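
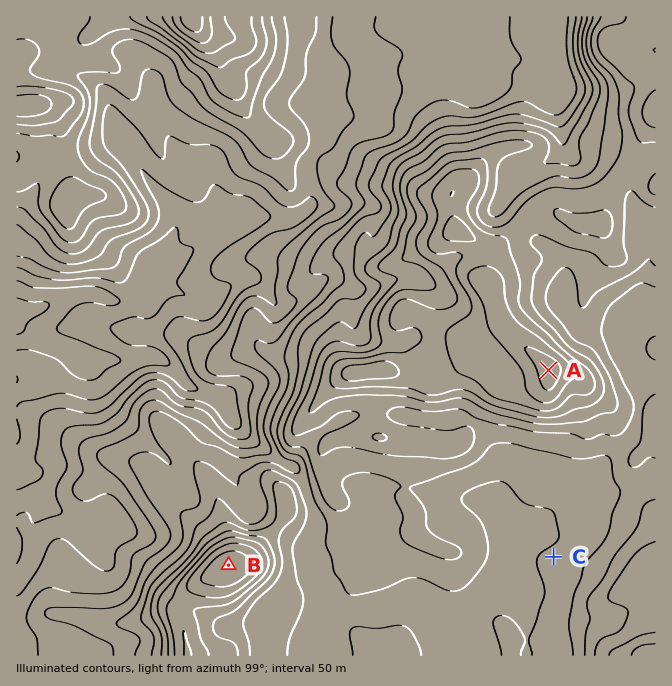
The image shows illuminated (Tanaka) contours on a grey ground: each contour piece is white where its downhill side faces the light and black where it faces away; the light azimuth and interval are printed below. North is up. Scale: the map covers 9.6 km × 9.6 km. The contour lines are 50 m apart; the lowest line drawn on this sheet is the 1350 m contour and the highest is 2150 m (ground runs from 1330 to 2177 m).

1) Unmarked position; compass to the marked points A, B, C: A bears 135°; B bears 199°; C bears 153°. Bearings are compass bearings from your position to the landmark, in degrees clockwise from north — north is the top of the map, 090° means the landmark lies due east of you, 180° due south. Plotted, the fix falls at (361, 181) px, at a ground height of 1720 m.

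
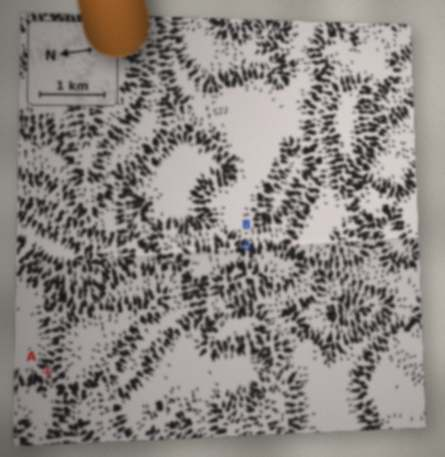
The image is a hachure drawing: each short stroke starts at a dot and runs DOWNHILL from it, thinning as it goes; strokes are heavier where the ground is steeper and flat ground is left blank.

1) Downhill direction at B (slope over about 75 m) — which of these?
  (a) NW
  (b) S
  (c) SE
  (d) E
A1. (c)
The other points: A NE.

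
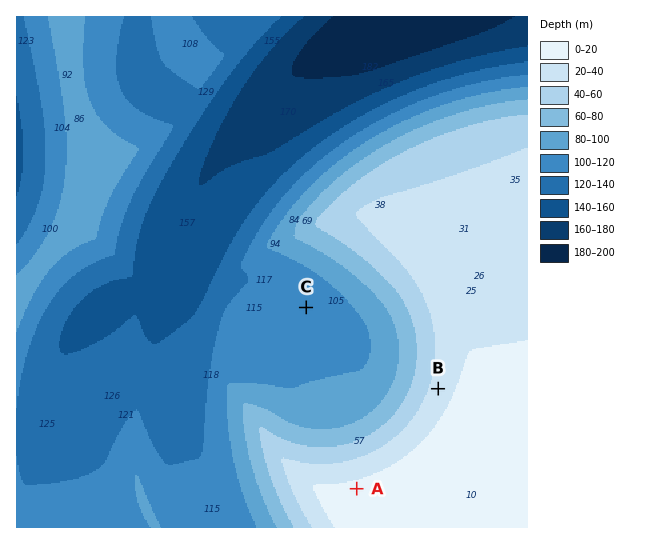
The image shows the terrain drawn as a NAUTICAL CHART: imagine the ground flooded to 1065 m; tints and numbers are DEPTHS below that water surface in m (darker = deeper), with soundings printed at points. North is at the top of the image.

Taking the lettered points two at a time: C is lower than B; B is lower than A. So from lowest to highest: C B A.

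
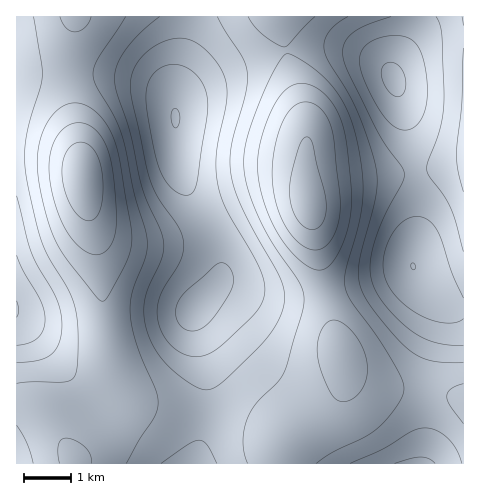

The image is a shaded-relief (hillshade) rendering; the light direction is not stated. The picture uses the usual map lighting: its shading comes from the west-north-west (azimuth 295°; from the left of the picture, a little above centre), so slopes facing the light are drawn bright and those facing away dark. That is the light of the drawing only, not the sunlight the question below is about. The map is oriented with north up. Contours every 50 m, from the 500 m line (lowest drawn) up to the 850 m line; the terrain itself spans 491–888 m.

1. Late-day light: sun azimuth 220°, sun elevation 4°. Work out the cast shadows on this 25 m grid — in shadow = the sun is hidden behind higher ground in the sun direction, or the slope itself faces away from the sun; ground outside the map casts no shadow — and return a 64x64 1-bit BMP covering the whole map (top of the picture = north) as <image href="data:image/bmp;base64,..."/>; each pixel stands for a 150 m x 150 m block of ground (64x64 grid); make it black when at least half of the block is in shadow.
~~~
<image width="64" height="64" href="data:image/bmp;base64,Qk0+AgAAAAAAAD4AAAAoAAAAQAAAAEAAAAABAAEAAAAAAAACAAATCwAAEwsAAAIAAAAAAAAA////AAAAAAAAAAAAAAAAAAAAAAAAAAAAAAAAAAAAAAAAAAAAAAAAAAAAAAAAAAAAAAAAAAAAAAAAAAAAAAAAAAAAAAAAAAAAAAAAAAAAAAAAAAAAAAAAAAAAAgAAAAAAAAAPgAAAAADwAB/AAAAAAPgAP8AAAA//+AB/4AAAH//4AP/gAAA///AA//AAAH//8AH/8AAA//8AAf/wAAH//wAB//gAAf//AAH/+AAD//8AAf/4AAP//wAB//gAA///AAD/+AAD//8AAH/4AAP//wAAP/AAA//+AAAf8AAB//4AAAfgAAH//AAAAAAAAf/8AAAAAAAB//wAAHwAAAH//AAA/wAAAf/4AAH/gAAD//gAA/+AAAP/8AAD/8AAB//gAAf/wAAH/4AAB//AAA/+AAAP/+AAD/wAAA//4AAf/AAAD//gAB/+AAAf/+AAH/4AAB//4AAf/wAAP//gAB//AAA//+AAD/+AAD//4AAP/4AAf//wAA//wAB///AAH//AAP//8AAf/+AA///wAB//4AD///AAP//gAP//8AB///AA///4AH//8AB///gA///wAH//+AD///AAP//4AP//8AAf//AA///4AA//8AD///AAA//wAH//8AAB//AAf//wAAD/8AA///AAAD/gAB//8AAAD+AAB//wAAADgAAD/+AAAAAAAAB/4A=="/>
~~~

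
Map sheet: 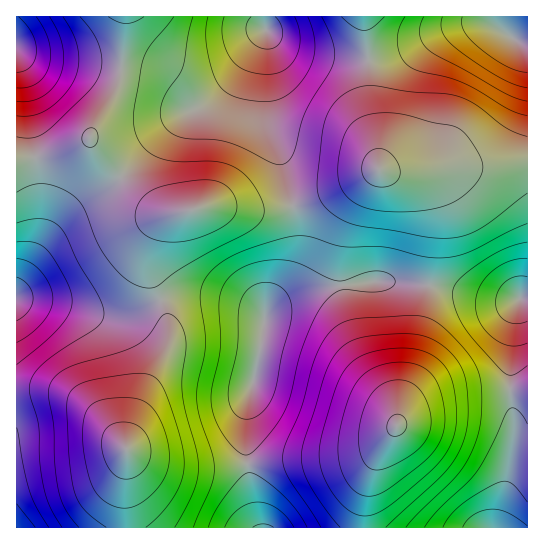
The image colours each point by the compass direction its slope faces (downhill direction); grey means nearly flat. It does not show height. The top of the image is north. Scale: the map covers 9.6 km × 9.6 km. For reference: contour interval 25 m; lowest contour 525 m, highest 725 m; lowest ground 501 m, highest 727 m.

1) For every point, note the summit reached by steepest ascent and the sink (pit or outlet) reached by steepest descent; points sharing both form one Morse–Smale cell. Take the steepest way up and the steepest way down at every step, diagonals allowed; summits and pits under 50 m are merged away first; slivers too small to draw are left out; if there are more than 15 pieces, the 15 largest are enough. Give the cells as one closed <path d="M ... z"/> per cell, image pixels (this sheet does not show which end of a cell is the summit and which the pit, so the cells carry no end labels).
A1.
<path d="M293 207l-30 4-58-4-30 6-9 6-9 10-8 21 0 19 18 48 2 22-2 11-23 43-17 50-2 68 2 17 132-1-7-26-5-38-2-46 16-72 4-32 4-10 19-25 8-19 1-33z"/><path d="M90 137l-8 7-24 9-42 8 0 226 34 2 12 3 17 8 28 25 19 23 13-42 28-56 2-11-2-22-16-42-2-25 4-13 8-14 9-7 9-3-17-2-20-12-39-41-10-12z"/><path d="M394 281l-24 0-49 7-28 8-16 8-10 9-22 104 3 57 7 40 4 14 105-1 0-21 5-29 14-31 14-21 4-26 14-38 13-67-1-9z"/><path d="M263 16l-138 1-6 66-8 19-20 32 0 7 22 29 29 29 13 9 11 4 17 0 22-5 58 4 30-5-10-44-18-47 2-85z"/><path d="M494 16l-130 1 4 32 1 52 8 37 2 31 2 2 36 1 26-5 34 0 51-6 0-116-9-2-20-14z"/><path d="M527 389l-69 3-24 5-21 11-14 14-16 24-10 19-8 30-1 32 163 1z"/><path d="M363 16l-99 1 0 8 3 5-2 85 18 47 10 43 32-9 54-27-2-31-8-37-1-52z"/><path d="M379 169l-54 27-32 10 4 20-1 33-8 19-19 25-2 9 10-8 16-8 28-8 49-7 59 4 6-56 0-16-4-14-4-6-13-12z"/><path d="M38 388l-22 1 0 138 110 1 1-79-20-24-24-22-21-11z"/><path d="M125 16l-109 1 1 143 41-7 24-9 9-7 6-15 14-20 8-19 4-25z"/><path d="M527 161l-50 6-34 0-26 5-29 1 26 8 13 12 4 6 4 14 0 16-6 45 1 11 68 15 30-2z"/><path d="M431 285l-3 1-1 16-12 59-14 38-3 25 15-16 25-12 31-5 59-2 0-90-39 0z"/><path d="M527 16l-32 0 0 5 4 8 6 4 14 10 8 1z"/>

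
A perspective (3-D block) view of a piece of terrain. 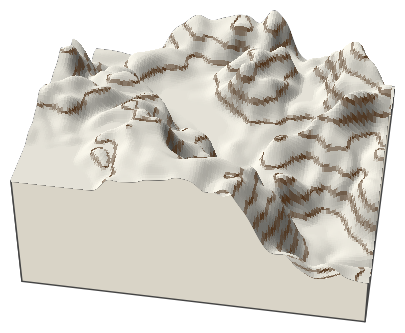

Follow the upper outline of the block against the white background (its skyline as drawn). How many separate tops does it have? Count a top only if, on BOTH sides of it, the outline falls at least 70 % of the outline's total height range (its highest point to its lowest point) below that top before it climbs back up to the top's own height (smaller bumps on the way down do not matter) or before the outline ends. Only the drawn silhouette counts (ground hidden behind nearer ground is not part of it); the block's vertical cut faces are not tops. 0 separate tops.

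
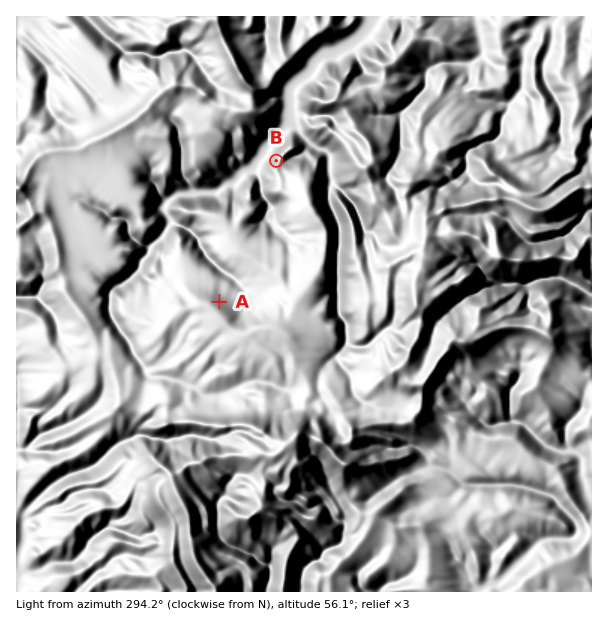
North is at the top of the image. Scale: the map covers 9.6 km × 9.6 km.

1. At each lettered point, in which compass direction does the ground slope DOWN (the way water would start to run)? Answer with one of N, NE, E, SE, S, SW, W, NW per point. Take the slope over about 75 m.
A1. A NE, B NW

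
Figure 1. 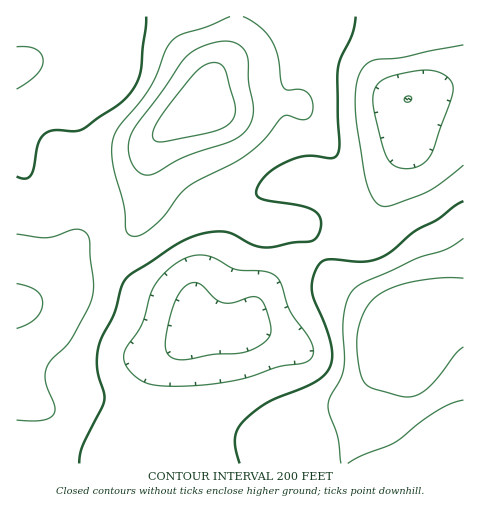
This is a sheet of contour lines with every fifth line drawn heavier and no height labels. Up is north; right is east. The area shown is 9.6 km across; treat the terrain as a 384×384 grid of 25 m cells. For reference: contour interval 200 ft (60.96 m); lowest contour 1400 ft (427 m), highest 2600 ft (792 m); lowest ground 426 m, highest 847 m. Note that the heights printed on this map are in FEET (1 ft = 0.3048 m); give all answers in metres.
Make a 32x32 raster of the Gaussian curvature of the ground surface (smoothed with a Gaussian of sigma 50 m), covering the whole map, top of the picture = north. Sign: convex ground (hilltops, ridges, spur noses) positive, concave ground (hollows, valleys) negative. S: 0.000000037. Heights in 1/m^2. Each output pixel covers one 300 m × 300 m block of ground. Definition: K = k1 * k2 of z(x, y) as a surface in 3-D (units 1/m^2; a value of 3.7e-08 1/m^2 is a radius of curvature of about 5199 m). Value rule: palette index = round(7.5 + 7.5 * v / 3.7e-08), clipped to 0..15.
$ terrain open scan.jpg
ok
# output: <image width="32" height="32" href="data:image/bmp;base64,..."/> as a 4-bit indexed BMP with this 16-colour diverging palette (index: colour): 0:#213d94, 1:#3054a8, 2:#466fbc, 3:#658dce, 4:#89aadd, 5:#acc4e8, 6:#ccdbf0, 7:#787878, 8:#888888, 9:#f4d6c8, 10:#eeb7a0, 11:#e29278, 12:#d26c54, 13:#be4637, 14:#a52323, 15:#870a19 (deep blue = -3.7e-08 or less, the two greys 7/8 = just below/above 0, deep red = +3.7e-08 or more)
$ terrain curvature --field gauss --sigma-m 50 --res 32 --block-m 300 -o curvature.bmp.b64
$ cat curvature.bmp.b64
<image width="32" height="32" href="data:image/bmp;base64,Qk12AgAAAAAAAHYAAAAoAAAAIAAAACAAAAABAAQAAAAAAAACAAATCwAAEwsAABAAAAAAAAAAlD0hAKhUMAC8b0YAzo1lAN2qiQDoxKwA8NvMAHh4eACIiIgAyNb0AKC37gB4kuIAVGzSADdGvgAjI6UAGQqHAHdmeIiHd3d3iHd3dGh3eIh1VXiKqHeIeJiHiXV4h3mYd3iHiIeId2eIh4mHiHZpqIiahnY1qXZneIdVeoeFWIeIiHeHJIh2d3iGMntmd5hmd3h3d1V3d3d3h0IxBnm5d3aIZWiYiHd3d4edkBmImHZ2d2Wcl4qXeIh37/admIh3d3d2qnZ7t2m5Vc/H7ph3eHd4d4d3e7dpy2WHNMuHd3eZd3iGeImXV6t3hSSamIh3qneJh4d5l2adiadEa8uYl4h3iXiGerl2n4eYYyeqiJh3d4dUVXz8dWkyZ2Q2h3d3d3d3VHd67Hd4Q1VFi6ZXdod3d1e7dlRXiodjR63HZ3eHeIdXmYYyRXqoh3ial3d3iIeHZmeIdmZ4qrl4h2Z3eIiGeIZGd4iYZXiGR2RWd3iIdnqWRWiIh1aImUdkVnd3d3iIdlVoiHdomM1VZ4iZdmeIdla5eIh3eIipRniqu3V4mGQn/mZ4dFd3dliIiJqIeJh0A+91eJdDVolnh2ZneHd3hRJ6mL//cjWrd4dnZ3d3d4Zpl4nv/oM2vIeJ39l2d3d3n+h4rJd4d6qHjP/9VYh3d575Z4uWiYZ3VmWM2jOIh3eKp0Wf+GdmhTVhSHVFiIdnh3dTW8h3eJZHYnyGZ3h3Z5h3QUdVdmeXiVJpiHd3eHeIhzJ6U1Znd5pld3iH"/>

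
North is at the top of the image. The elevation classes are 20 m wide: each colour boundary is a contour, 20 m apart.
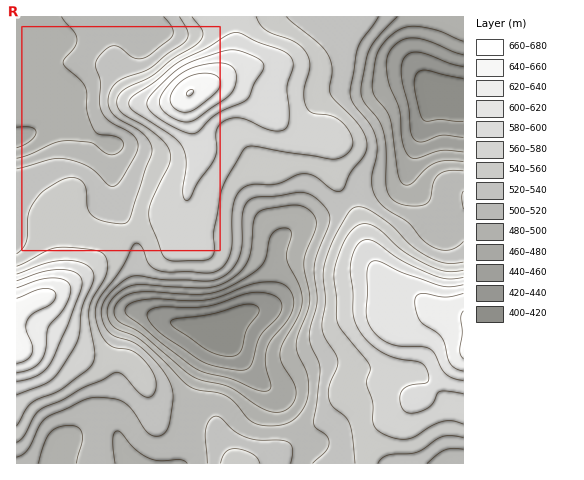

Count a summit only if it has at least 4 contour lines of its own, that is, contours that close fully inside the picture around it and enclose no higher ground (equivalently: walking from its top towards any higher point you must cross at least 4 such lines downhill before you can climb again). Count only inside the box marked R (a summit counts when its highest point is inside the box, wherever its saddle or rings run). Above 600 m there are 1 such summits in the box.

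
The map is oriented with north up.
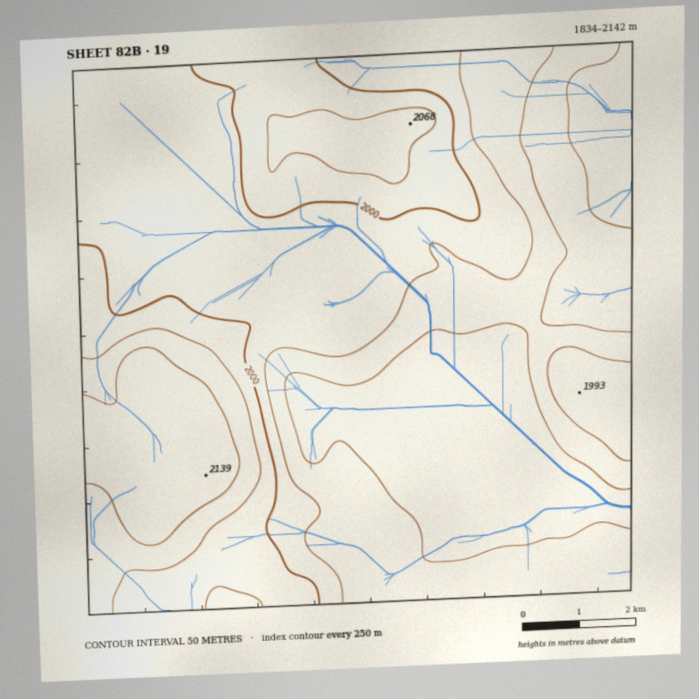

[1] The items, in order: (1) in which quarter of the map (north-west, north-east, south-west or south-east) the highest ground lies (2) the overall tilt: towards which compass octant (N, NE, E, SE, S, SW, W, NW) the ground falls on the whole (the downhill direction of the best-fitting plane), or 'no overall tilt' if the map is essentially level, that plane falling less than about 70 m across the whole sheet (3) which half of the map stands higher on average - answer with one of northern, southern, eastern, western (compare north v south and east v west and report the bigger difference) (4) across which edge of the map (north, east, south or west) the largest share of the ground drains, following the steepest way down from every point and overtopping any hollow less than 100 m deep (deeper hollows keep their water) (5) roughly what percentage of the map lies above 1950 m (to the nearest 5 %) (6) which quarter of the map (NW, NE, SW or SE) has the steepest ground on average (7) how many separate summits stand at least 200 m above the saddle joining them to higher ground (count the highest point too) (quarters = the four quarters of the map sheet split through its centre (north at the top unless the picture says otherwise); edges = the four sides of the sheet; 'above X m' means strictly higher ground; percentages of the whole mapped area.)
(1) The highest point lies in the south-west quarter of the map.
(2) The general tilt is down to the east (the land rises towards the west).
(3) The western half stands higher on average than the eastern half.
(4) Most of the ground drains across the eastern edge.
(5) Roughly 60 % of the ground is higher than 1950 m.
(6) Slopes are steepest in the south-west quarter.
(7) Counting only tops that stand 200 m proud, the map has 1 summit.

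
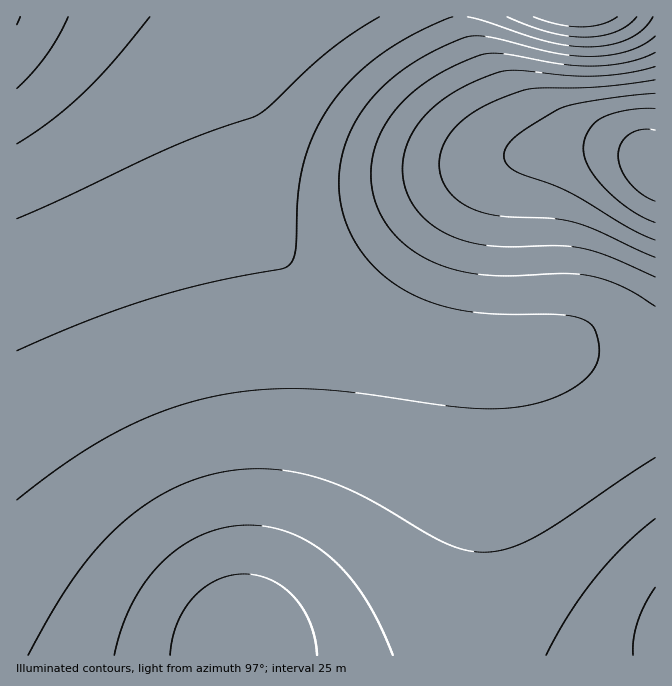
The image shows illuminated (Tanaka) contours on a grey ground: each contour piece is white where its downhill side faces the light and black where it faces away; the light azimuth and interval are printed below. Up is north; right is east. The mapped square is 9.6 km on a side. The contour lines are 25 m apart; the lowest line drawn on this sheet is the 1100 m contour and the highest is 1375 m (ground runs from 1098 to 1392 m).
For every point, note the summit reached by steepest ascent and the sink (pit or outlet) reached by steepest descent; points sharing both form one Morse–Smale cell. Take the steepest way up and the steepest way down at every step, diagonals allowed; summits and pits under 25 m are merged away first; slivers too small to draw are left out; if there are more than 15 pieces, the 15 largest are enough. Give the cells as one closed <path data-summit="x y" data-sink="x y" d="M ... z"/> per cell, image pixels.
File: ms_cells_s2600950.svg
<path data-summit="242 648" data-sink="17 17" d="M164 16l-148 1 0 638 454 1 3-68 15-146 0-65-5-27-8-4-20 0-30-5-48-15-33-17-26-16-35-35-22-31-10-22-20-72-20-51-20-35z"/><path data-summit="655 167" data-sink="17 17" d="M460 16l-296 1 27 30 20 35 20 51 20 72 10 22 22 31 35 35 26 16 33 17 48 15 55 7 38-2 31-5 8 2 18 10 27 10 33 6 20 0 1-202-12-9-30-9-19 0-1-1-64 1-12-5-17-21-15-30-22-55z"/><path data-summit="655 638" data-sink="17 17" d="M549 341l-31 5-23 0-14 2 3 7 4 22 0 65-15 146-2 67 184 1 1-286-21-1-33-6-27-10-18-10z"/><path data-summit="655 167" data-sink="577 17" d="M655 16l-193 0-1 11 25 66 15 30 17 21 12 5 39 0 1-1 44 1 21 5 12 5 8 7z"/>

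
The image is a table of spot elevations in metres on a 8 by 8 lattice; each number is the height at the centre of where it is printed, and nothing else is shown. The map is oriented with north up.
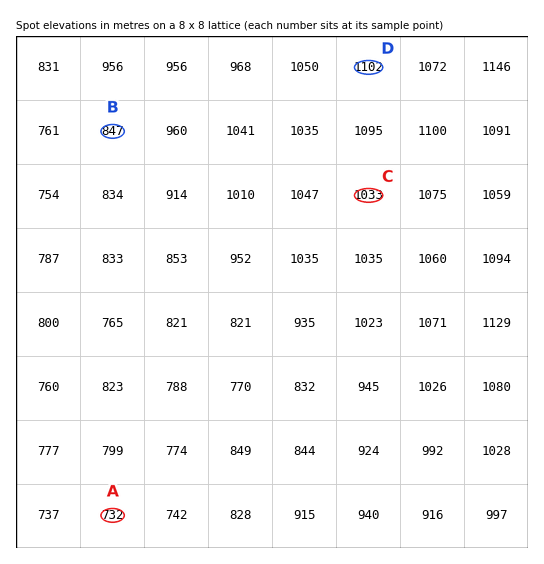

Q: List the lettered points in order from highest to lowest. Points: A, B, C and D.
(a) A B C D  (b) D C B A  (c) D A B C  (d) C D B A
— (b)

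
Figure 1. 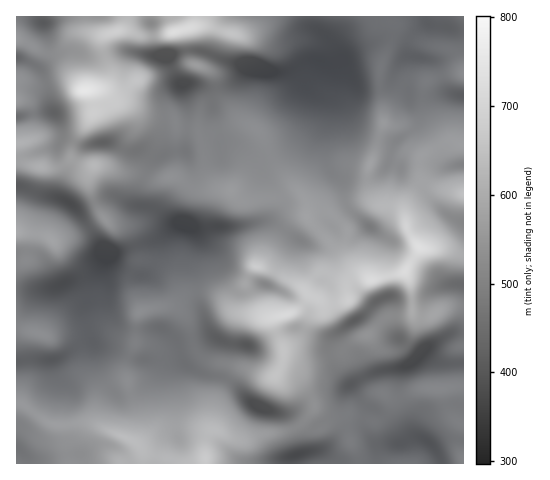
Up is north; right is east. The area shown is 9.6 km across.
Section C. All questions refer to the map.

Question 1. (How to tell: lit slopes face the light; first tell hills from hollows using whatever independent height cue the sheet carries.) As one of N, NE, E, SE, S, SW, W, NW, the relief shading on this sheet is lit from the N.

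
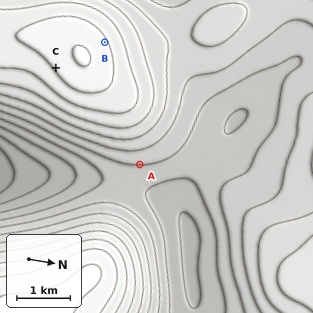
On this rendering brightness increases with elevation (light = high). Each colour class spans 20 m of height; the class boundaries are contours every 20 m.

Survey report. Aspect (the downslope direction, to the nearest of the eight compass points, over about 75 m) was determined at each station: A E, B NW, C SE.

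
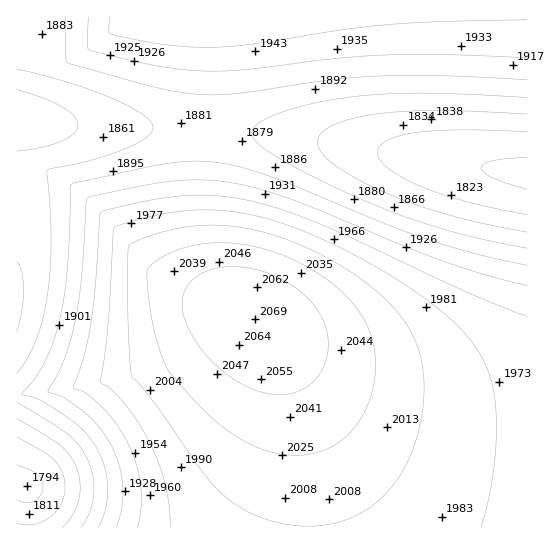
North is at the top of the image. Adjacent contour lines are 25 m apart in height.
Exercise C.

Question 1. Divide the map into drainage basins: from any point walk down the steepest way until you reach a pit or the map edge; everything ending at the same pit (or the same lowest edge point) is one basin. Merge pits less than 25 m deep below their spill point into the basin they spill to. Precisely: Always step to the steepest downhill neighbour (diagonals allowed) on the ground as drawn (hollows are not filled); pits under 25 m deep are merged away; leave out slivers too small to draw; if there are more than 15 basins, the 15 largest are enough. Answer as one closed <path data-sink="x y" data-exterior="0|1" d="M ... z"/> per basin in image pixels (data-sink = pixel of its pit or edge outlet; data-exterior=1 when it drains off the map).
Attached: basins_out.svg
<path data-sink="527 173" data-exterior="1" d="M527 16l-323 1 1 70-4 67 0 76 6 33 9 23 18 19 25 16 54 56 26 22 42 22 56 18 45 6 46 1z"/><path data-sink="27 486" data-exterior="0" d="M253 317l-10 0-17 8-40 28-23 12-18 7-92 19-36 2-1 134 512 0-1-80-45-2-39-5-37-9-25-10-27-13-31-21-64-66z"/><path data-sink="17 121" data-exterior="1" d="M203 16l-187 1 1 376 36-2 92-19 18-7 23-12 40-28 17-8 9 0-18-12-15-15-8-15-8-32-2-89 4-67 0-68z"/>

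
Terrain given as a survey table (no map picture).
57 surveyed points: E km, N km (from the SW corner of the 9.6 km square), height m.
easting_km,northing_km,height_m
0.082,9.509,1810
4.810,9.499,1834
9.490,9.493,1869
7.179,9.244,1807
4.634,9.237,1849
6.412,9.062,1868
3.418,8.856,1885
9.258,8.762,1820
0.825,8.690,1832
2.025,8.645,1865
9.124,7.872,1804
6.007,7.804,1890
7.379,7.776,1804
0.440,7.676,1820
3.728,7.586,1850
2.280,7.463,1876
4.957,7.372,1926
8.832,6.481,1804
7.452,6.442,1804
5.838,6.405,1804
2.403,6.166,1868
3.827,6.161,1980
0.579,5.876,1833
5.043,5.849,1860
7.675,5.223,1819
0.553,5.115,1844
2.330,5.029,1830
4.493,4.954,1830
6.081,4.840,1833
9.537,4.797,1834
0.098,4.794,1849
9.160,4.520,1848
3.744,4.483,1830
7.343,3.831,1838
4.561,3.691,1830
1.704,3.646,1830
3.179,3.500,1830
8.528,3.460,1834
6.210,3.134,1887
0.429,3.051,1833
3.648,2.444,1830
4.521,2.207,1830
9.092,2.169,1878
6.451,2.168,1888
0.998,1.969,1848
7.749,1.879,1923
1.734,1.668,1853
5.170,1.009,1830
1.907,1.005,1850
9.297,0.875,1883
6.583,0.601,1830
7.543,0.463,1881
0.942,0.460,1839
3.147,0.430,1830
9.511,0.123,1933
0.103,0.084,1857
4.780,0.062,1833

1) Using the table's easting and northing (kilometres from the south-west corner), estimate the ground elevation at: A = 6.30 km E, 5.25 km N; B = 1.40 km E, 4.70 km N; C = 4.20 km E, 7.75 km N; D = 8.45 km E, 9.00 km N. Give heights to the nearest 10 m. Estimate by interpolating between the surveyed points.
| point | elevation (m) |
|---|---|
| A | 1840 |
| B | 1830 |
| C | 1880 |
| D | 1830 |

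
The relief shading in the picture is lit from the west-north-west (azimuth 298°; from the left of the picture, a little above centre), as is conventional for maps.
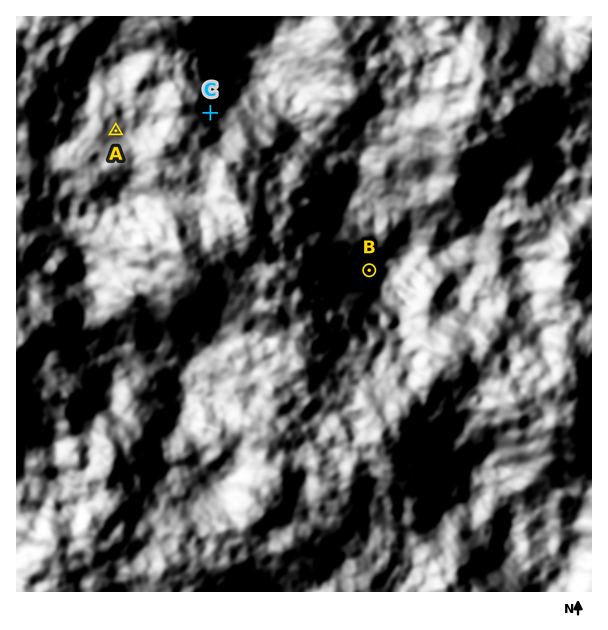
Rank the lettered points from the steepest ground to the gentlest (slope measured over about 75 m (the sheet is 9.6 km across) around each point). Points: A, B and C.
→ C B A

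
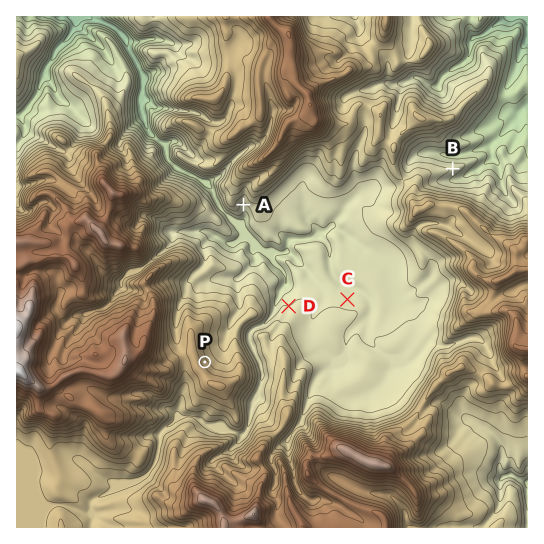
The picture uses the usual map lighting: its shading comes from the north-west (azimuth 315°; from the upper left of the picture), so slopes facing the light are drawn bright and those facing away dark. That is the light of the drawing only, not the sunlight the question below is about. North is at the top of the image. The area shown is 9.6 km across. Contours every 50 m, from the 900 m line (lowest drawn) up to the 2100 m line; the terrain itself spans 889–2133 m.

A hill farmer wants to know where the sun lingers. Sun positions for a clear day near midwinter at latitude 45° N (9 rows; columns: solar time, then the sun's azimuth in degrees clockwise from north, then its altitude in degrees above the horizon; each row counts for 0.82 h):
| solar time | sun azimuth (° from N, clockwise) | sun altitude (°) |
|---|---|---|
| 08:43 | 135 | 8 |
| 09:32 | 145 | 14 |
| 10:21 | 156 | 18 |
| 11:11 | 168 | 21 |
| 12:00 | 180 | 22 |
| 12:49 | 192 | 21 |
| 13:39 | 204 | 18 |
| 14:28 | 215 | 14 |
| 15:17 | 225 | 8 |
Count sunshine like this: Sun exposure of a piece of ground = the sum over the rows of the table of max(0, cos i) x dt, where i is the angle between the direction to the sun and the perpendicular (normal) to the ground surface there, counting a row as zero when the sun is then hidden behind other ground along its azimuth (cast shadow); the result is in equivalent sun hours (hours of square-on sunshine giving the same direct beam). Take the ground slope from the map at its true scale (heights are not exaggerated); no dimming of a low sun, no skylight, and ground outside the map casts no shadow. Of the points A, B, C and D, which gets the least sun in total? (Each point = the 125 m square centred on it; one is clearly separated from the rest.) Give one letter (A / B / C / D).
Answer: B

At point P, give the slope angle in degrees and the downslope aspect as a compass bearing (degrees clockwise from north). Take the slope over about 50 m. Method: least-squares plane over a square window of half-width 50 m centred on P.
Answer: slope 23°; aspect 57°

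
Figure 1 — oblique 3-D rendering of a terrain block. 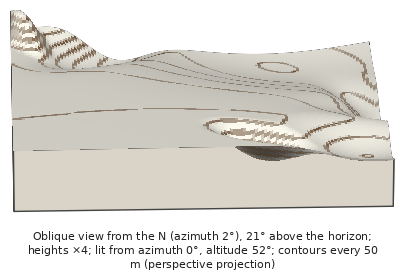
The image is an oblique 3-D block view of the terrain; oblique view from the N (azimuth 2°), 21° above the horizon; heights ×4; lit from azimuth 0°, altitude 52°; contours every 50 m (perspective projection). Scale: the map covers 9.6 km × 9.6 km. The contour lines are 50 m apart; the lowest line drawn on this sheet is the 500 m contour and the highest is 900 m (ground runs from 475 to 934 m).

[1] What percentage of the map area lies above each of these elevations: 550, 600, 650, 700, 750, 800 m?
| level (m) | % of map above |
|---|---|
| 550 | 97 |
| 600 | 83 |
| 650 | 74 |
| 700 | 62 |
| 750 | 46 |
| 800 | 19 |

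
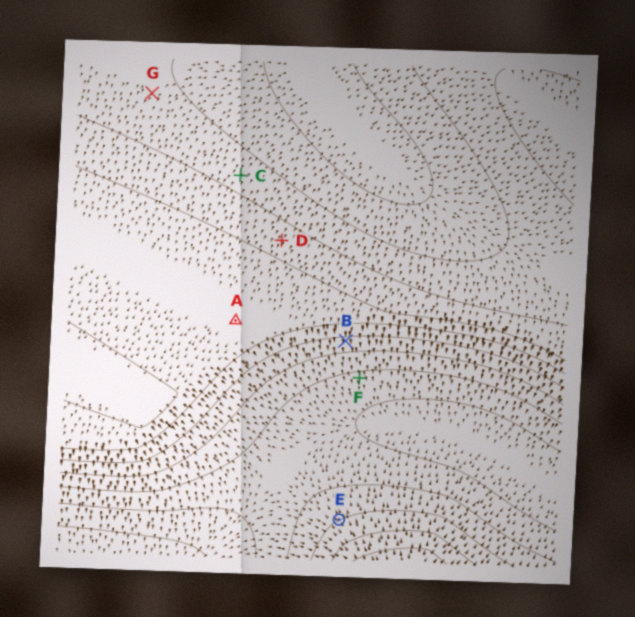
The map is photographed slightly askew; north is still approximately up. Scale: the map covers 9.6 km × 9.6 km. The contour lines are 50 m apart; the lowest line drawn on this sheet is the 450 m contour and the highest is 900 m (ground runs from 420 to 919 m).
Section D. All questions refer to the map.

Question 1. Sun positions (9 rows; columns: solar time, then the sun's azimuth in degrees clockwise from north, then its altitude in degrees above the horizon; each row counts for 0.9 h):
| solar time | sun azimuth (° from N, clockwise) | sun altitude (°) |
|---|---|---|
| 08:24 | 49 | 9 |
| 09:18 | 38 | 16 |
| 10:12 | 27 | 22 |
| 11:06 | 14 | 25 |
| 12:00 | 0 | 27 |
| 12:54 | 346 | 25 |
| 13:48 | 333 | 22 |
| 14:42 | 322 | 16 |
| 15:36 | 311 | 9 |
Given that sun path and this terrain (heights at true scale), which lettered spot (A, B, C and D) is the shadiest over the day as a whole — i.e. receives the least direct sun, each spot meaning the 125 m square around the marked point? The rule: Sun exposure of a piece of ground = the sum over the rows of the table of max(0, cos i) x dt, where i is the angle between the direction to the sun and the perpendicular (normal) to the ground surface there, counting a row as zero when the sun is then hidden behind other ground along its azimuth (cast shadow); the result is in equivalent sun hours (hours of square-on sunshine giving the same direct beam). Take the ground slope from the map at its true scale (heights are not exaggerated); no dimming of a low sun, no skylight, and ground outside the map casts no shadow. B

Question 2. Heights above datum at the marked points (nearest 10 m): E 600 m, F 540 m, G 840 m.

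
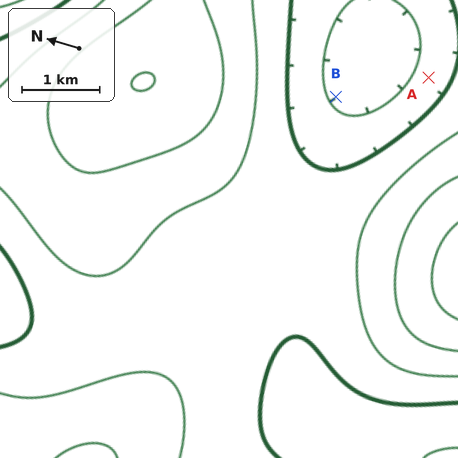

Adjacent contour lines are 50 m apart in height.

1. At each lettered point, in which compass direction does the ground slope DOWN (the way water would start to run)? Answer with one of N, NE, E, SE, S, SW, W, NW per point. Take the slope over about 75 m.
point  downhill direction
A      N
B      SE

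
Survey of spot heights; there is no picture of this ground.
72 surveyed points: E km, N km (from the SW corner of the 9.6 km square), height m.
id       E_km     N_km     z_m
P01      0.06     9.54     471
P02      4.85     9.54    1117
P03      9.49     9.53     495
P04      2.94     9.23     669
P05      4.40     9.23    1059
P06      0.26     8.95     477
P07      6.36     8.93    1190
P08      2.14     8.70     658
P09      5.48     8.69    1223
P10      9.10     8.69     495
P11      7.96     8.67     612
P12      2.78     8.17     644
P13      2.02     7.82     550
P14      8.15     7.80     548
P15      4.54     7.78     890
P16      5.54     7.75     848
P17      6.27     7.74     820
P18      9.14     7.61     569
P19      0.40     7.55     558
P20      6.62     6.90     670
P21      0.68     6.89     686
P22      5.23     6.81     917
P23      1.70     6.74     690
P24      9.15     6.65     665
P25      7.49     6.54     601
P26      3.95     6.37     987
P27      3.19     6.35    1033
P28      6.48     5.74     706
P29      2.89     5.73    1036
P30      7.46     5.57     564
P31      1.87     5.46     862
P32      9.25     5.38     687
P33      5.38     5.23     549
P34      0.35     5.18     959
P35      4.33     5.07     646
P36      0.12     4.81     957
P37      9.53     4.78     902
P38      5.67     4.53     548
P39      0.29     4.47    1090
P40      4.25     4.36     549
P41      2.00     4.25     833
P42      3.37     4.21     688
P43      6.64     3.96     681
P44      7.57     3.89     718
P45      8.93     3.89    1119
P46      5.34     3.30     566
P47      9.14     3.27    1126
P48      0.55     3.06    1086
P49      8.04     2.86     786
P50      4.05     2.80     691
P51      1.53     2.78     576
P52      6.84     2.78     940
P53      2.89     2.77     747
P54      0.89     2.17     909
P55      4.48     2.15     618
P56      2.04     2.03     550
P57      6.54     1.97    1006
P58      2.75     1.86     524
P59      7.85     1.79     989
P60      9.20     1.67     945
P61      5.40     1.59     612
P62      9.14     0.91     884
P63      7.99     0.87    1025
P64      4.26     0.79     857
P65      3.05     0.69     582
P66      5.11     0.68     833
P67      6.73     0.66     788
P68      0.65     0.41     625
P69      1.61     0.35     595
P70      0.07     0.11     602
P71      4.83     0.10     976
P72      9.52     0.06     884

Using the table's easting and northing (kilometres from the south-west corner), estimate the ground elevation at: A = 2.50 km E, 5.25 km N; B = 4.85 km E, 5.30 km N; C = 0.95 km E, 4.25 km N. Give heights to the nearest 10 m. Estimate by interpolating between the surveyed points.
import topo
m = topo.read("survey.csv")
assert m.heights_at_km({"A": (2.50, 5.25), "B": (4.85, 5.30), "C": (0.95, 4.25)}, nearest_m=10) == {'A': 950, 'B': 680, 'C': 960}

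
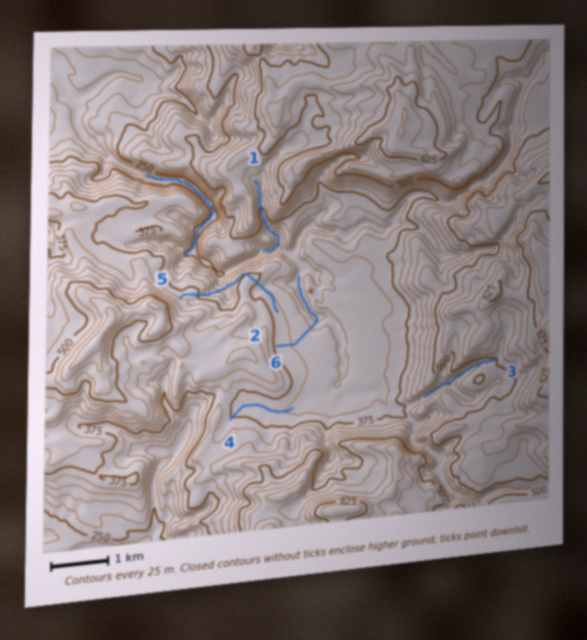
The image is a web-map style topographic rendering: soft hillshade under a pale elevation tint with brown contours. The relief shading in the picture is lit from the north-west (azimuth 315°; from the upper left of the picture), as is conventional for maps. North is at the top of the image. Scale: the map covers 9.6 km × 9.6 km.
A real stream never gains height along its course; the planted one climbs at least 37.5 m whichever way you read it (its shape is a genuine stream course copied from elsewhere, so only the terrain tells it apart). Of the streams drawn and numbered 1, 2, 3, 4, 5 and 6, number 2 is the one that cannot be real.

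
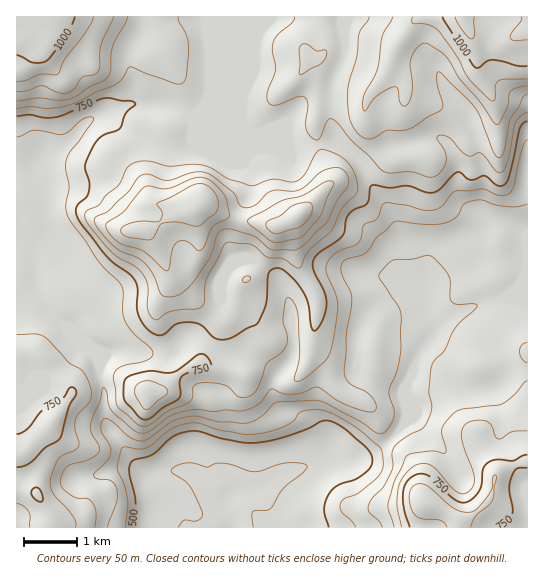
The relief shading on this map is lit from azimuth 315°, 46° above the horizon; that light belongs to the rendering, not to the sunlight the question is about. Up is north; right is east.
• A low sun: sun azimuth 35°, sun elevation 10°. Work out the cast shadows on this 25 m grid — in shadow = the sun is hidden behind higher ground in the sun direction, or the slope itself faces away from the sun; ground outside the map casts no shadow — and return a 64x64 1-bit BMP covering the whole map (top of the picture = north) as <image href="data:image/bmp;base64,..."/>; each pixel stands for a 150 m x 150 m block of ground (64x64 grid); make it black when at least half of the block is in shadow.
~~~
<image width="64" height="64" href="data:image/bmp;base64,Qk0+AgAAAAAAAD4AAAAoAAAAQAAAAEAAAAABAAEAAAAAAAACAAATCwAAEwsAAAIAAAAAAAAA////AAAAAAAAAAAAAAfAAAAAAAAAA+AAYAAAAAADwABAAAAAAAGAAAAAAAAAAYAAAAAAAAAAAEAAAAAAAAAAwAAAAAAAAACAAA8P4AH+AAAADz/8B/wAAAAf//8P/AAAAB///5/8AAAAP//4D/gAAAA/v/AP8AAAAB8/sP/gAAAAHxgA/4AAAAAcAAD/AAAAABgAAEAAAAAAEAGAAAAAAAAAAAAAAAAAAAAAAAAAAAAAAAAAAAAAAAABgAAAAAAAAAPAAAAAAAAAA8AAAAAAAAADgAAAAAAAAAGEAAAAAAAAHgAAEAAAAAH/AAA4AAAAAf/AAHAAAAAD/8AA8AAAAAP/wAHwAAAAA//AH+AAAAAD/8Af4AAAAAf/gD/gAAAAB/8AP+AAAAAD/AA/4AAAAAPwBH8AAAAAA8AAAAAAAAADAAAAAAAA8AAAAAAAAAD4AAAAAAAAAfgAAAAAAAQh+AAAAAAABGAwAAAAAAAAADAAAAAAAAAAMAAAAAAAMAAwAAAAAABwADDgAAAAAPAAcPgAAAAA8ADw/AAAAADgAPD+AAAAAAAB8P/AAAAAAAPw/+AAAAAAB+D+cAAAAAAH45hgAAAAAA/HEAAAAAAAD4cAAAAAAAAfgAAAAAAAAB+AAAAAAAAAH4AAAAAAAAAfgAAAAAAAAB8AAAAAAAAAHwAAAAAAAAAGAA=="/>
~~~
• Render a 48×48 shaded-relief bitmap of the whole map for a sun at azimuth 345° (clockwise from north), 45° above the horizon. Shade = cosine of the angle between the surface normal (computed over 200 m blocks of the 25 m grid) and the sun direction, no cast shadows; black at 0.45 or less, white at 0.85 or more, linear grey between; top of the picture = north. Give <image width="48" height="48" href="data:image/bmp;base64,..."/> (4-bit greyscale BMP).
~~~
<image width="48" height="48" href="data:image/bmp;base64,Qk32BAAAAAAAAHYAAAAoAAAAMAAAADAAAAABAAQAAAAAAIAEAAATCwAAEwsAABAAAAAAAAAAAAAAABEREQAiIiIAMzMzAERERABVVVUAZmZmAHd3dwCIiIgAmZmZAKqqqgC7u7sAzMzMAN3d3QDu7u4A////AKqaqqh3Z5qqqqqaqqqpmYiIiIZWm6dniJiau7mHZ5mqqqqaqqqqqpmpmYd4vdl3iIibzMqYeJmaqqmqqqqrvMzMy6qr3/2YmZqqvMupiZqqqpmaqqqrze7u3N3c3v6oiZqXiau6mZqqqZmZmaqqve7u7v/sy7y5d3iGVWeJh3iZmZmZmZmqq8zdzf/suZvcl3d2RFVnZEaJmZmIiImZmqqqq9/sqZzuy6l2VniHQQNXiHZURWeIiZh2nN3cqarNzcuGeJqoQAATVDIiIjRWeHZEa93LqqqrvLyoeIiFMQAAERIjRFRFZUM1aLzMzMu7u7vLhmZkQwAAACM0RndUQhJXiJu83e7cy6rMplZ3ZmEAJGZUNFQzIjaJmZmrzd7dy6qruXeZmphVZ4d1RVITRYqqmaqqu7u8y5qqu6mb3dy4Zmd3ZohUaKu5iJqqqpmau5mavLq97/7aZmeZhouWaJqpiIqqqZiZqpmavLq93u3MqZmqlmm4eImpmIm7qqqqmbu7u7mauqmry6mZl2ipd4mqmZmru7uqqtzLupmJmHaJqpeIiImph4mqmZmru7uqvN3LqZmZl1VniIh4mZqqh3irqZmau7uqvLu6mZqqmHZUV5mIiZmqh3iaqZqZqru7u6qpmZqqqpdUV5qYiImZh4iaqqqpmaqqqqqpmaqqq6hVaJqYiJiJmZmaqqqqqZmaqpqqqqqZmZh2Z5qoeId5qqqqqqqaqqmZmpqqqqmHZ3iIZXq7l3ZpqZqqqZmZqqqpmaqqqqhkNFeZdEirpkRnh3d4mZmZmqqpmaqqqpdCE1iZhUaJhBNERERWiZmZmZmZmamqqXQiI2eIhlVlQhIhIzRWeIiJmZmZmZmamFNXd4h2ZkNENEMhE1d1Z3dneJmqmZmZl2jNy6l2VTNomqhCI1d2ZmVVZ4mZiJmqmb7/7LqYdkad7u22QzVWZmVVZ4h3Z5qqrO7u7bzLuYmt7v/9dDNXZWZlZlZUV6qqu8ze7u//7czM3v//x0V3VWZVVTNCV6qqqqq83v///+3czu7/7IiHVVVVVVRTRpmqqqqazu3v/+zLvMzN7sqXdlZmVnZURYmavLuqvdy83cqqqqqr3duImYiZh3dlNIiZrMy7u7qquqqqqqqqvLhniaq6mIh2M4h4is3cuqqZqqqqqqqpmpZWd3iZiJiHM2ZWaKzcuqqqqqqqmZqpiId3dmZneJiGMTMzNGm7u7u6mqqqmImqmImYh3ZniZd2MAEhABR4qqqpmqqqqHaKmZqoiYiImXV3UxEyAAA2iIiIiaqqqoZomau5iZmZmFWHUyJFVCAld3eIiaqqu7l3iavKiZmZhkaHQVQ2iGRGeIiJmaqqq7uYiKvLmJmZhmd2Q4ZVeId4iYiZmaqqqqqpmKu7qImHd3d2ZoiGV4h3mqmZmaqqqqqqqZuruXd2Znh3d4mYZndmiqqpmaqqq7u7qqq7uoZ3ZniJh5mZdndleaqqqaqqq83Lqqq7zKdmZ5maqZmZh3dlaJqqqqqqqs3LqqrMzLhmZ5maqg=="/>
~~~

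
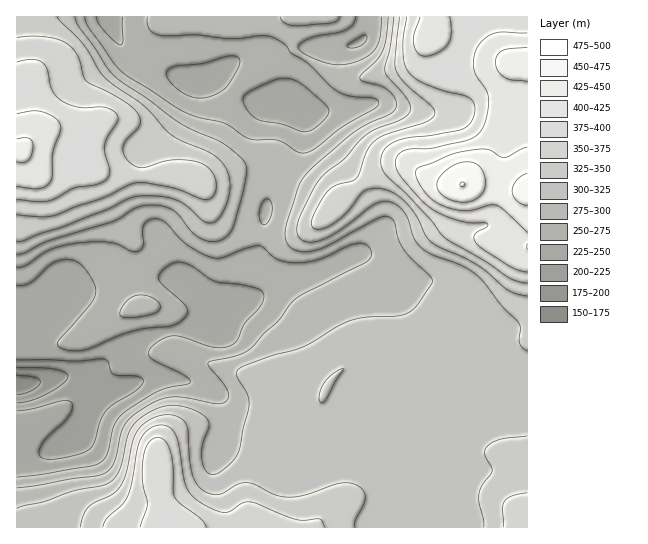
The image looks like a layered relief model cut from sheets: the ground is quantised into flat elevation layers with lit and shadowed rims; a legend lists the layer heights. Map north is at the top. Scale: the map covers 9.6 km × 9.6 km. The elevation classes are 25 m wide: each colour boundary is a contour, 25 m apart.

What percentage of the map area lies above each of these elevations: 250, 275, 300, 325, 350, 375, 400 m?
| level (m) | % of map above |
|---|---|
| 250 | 88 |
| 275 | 73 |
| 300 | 59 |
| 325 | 33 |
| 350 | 23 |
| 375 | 15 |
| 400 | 8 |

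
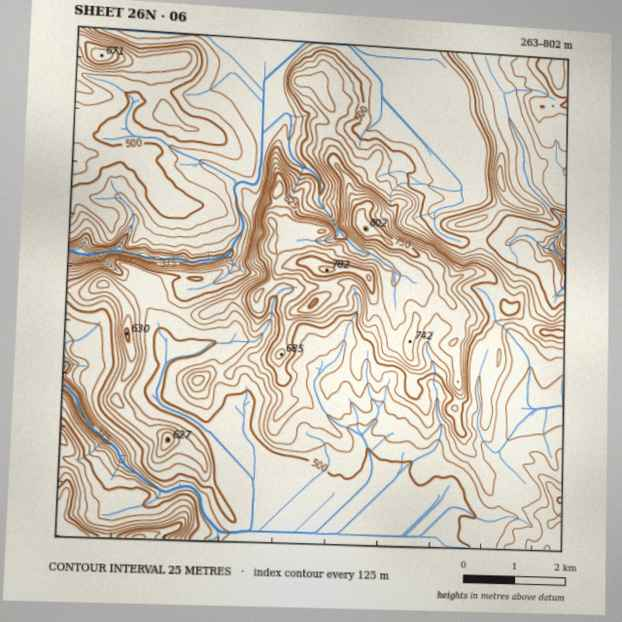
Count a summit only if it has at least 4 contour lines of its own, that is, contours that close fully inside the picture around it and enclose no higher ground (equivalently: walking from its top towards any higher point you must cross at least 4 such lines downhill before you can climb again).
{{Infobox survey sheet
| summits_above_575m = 2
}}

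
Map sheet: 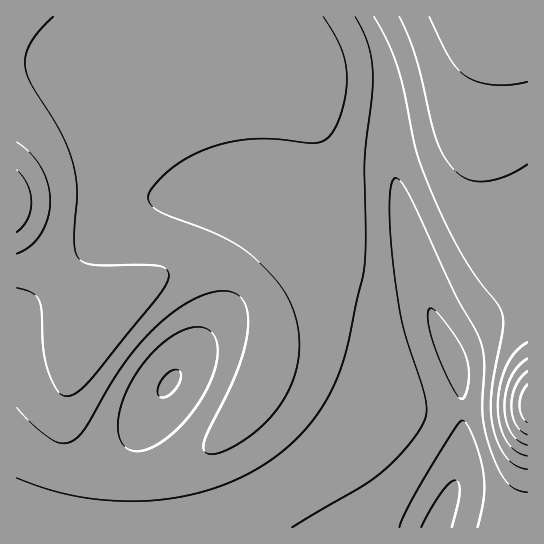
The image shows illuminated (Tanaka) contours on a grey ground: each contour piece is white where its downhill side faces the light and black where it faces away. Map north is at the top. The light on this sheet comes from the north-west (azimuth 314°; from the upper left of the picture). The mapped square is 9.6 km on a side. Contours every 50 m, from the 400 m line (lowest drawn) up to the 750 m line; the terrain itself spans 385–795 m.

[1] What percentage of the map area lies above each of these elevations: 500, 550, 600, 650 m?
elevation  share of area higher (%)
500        90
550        70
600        43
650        11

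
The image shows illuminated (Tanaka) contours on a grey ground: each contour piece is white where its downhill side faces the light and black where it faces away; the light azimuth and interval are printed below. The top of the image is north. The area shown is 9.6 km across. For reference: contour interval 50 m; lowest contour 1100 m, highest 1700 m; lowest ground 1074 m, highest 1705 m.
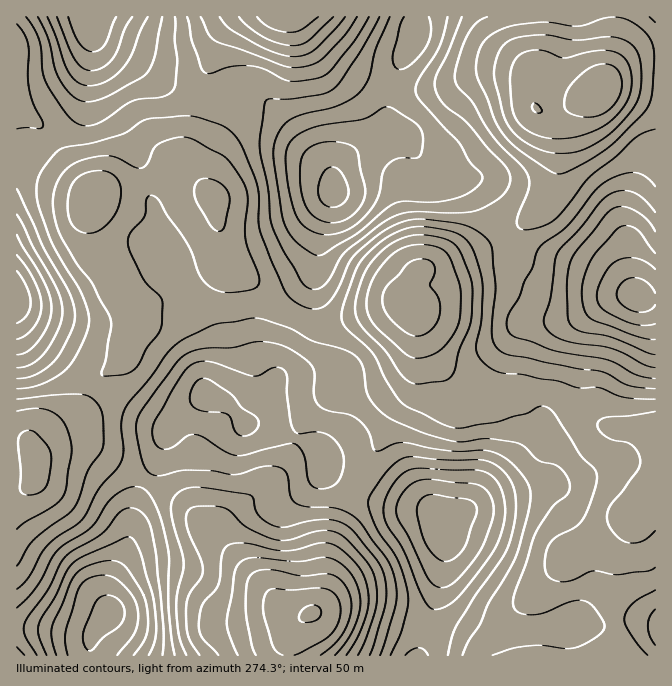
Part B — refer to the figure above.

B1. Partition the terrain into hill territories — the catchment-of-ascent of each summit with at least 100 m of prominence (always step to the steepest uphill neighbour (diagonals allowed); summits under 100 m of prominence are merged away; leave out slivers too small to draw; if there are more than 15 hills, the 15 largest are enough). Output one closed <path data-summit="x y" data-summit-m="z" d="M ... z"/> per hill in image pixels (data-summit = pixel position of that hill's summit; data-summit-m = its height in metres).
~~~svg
<path data-summit="412 312" data-summit-m="1618" d="M394 133l-10 1-27 15-19 18-5 15 0 13-14 40-1 30-14 45-20 38-5 22-11 30-10 15-10 8 14 1 53 22 9 12 0 9 4 6 17 16 15 9 44 10 21 1 9 4 5 5 5 19 0 28-6 30-19 57 1 4 235 0 1-356-17-2-57-24-43-5-11-3-17-16-10-15-17-35-12-16-38-11-15-15-13-20z"/><path data-summit="35 463" data-summit-m="1569" d="M94 33l-10 64-8 21-24 25-15 8-21 7 0 469 36 2 23 5 15 0 21-22-3-10 0-12 20-43 6-40 24-45 8-30 7-10 17-16 15-10 24 8 16 20 10-6 11-15 12-28 6-27 20-38 7-20 7-25 1-30 14-40 0-15-5-10-20-20-24-32-27-27-22 0-26 5-27-5-25-12-29-21-21-10z"/><path data-summit="312 614" data-summit-m="1705" d="M207 396l-25 17-16 19-8 30-22 40-8 45-20 43 0 12 3 8-2 5-19 19-15 0-23-5-35-1-1 27 402 1 20-61 6-30 0-28-5-19-5-5-9-4-38-5-27-6-10-5-22-20-4-6 0-9-9-12-53-22-17 0-16-20z"/><path data-summit="600 92" data-summit-m="1648" d="M655 16l-238 0-3 24-18 32-7 20-1 35-4 6 10 0 10 3 15 22 15 15 38 11 12 16 17 35 10 15 17 16 11 3 43 5 57 24 16 1z"/><path data-summit="288 17" data-summit-m="1648" d="M415 16l-323 0-1 11 3 8 13 13 21 10 29 21 25 12 23 5 30-5 22 0 27 27 24 32 20 20 6 11 4-14 14-14 32-19 4-7 1-35 7-20 18-32z"/>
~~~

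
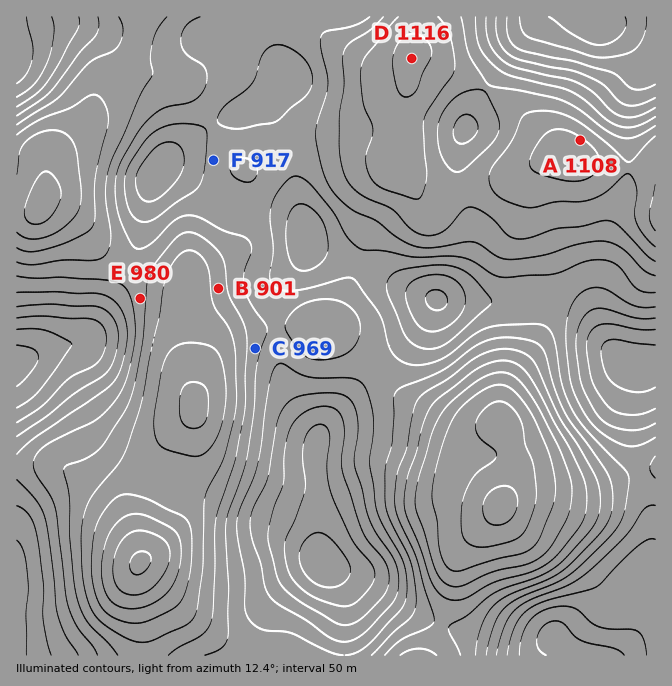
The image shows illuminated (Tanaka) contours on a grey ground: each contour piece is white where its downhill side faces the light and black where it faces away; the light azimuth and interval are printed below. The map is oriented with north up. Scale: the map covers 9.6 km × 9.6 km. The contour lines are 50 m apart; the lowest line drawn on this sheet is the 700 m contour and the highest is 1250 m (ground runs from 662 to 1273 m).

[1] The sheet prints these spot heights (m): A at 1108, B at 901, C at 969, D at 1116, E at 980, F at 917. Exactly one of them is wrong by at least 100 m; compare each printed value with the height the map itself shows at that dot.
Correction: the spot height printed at B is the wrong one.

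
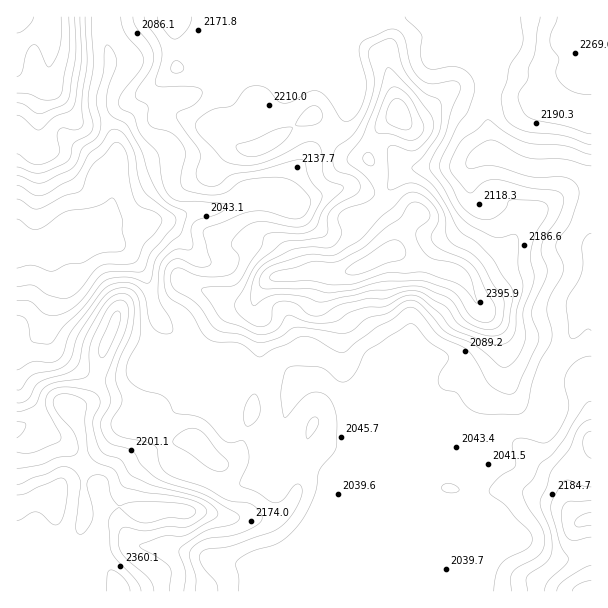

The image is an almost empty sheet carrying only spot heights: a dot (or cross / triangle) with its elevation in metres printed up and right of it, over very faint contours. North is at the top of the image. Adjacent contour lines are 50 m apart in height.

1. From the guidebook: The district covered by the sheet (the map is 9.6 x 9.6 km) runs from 1800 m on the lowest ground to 2470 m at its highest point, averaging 2140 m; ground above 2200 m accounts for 27.8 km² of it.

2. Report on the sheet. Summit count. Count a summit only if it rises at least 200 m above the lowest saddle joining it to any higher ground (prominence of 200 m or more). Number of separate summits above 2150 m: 2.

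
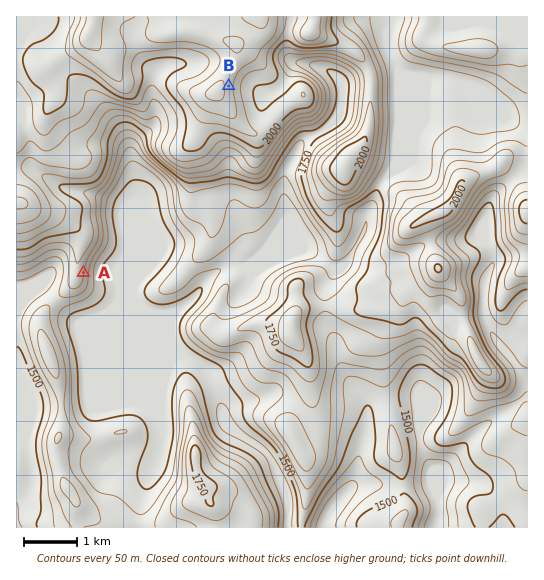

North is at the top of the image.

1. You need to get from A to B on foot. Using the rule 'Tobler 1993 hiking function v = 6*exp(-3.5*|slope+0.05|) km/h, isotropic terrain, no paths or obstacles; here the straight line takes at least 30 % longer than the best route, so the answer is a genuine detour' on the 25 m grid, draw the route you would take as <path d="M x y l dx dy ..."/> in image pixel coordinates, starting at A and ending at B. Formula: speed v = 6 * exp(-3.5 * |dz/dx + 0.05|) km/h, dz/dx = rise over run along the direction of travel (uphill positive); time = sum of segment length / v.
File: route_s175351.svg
<path d="M83 273l0-10 12-24 0-44 2-2 8-8 8-16 0-27 5-11 5-5 6-3 6 0 6 3 6 0 14-7 1 0 8 4 8 0 3 2 8-4 5 0 29-15 2-1 2-3 2-3 0-13"/>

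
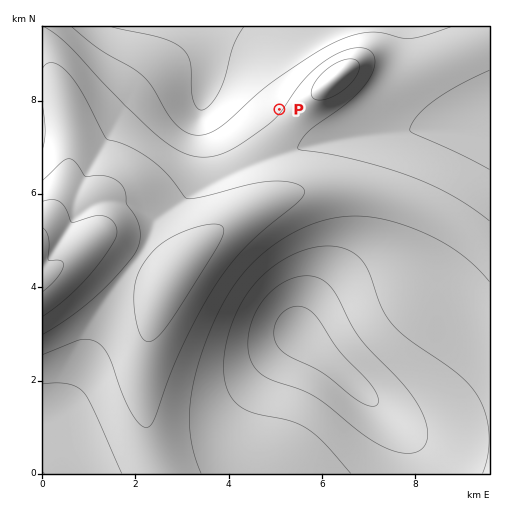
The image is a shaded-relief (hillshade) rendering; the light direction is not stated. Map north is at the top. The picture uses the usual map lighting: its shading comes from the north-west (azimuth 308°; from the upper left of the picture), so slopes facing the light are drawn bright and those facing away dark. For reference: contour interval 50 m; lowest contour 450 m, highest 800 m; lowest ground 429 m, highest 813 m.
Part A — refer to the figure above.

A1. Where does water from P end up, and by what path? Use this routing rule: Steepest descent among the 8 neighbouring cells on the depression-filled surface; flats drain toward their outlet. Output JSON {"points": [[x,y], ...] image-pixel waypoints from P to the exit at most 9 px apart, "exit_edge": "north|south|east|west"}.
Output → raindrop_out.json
{"points": [[279, 109], [270, 100], [261, 91], [251, 81], [242, 72], [233, 67], [223, 67], [214, 67], [211, 59], [209, 50], [209, 41], [208, 31], [207, 27]], "exit_edge": "north"}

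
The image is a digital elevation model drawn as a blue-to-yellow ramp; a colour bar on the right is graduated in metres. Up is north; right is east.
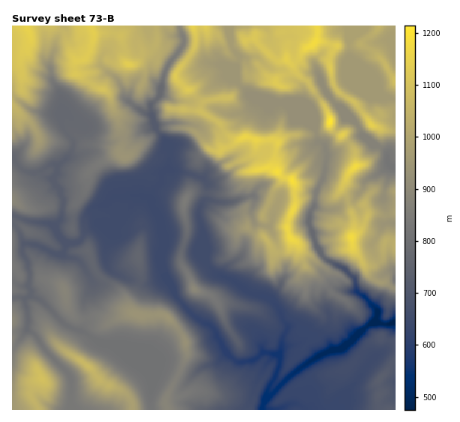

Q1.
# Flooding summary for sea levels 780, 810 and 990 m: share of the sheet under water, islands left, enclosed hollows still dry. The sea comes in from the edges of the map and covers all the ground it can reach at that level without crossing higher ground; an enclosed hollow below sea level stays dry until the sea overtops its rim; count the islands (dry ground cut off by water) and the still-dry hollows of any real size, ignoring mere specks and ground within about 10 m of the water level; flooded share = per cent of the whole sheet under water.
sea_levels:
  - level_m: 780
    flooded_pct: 34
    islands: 2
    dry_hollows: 0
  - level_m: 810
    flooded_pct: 41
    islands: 2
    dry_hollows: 0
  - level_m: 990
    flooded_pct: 75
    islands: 1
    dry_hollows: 0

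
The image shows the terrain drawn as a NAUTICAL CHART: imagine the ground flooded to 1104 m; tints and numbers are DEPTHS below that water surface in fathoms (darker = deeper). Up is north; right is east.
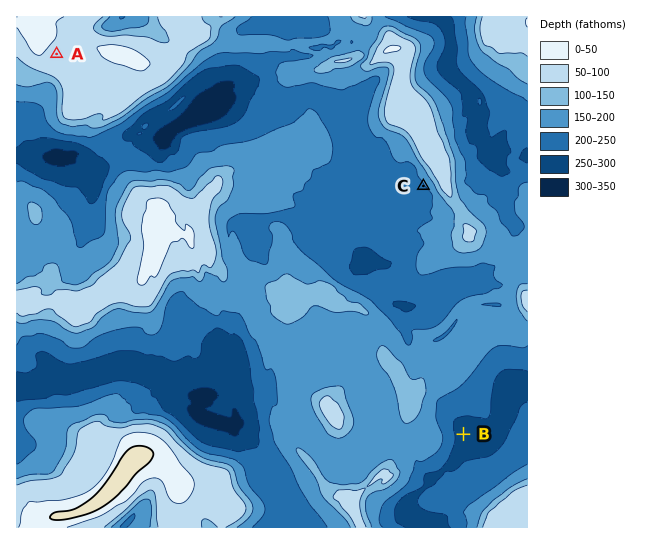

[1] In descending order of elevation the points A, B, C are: A C B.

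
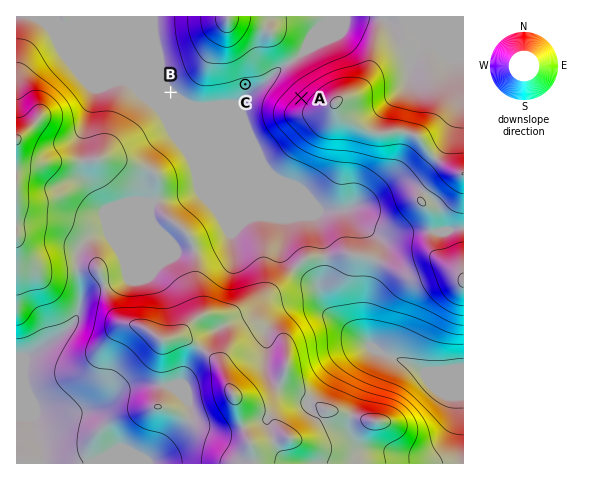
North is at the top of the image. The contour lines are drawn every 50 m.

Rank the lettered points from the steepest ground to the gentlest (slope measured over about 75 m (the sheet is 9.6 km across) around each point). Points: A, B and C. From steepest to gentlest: A C B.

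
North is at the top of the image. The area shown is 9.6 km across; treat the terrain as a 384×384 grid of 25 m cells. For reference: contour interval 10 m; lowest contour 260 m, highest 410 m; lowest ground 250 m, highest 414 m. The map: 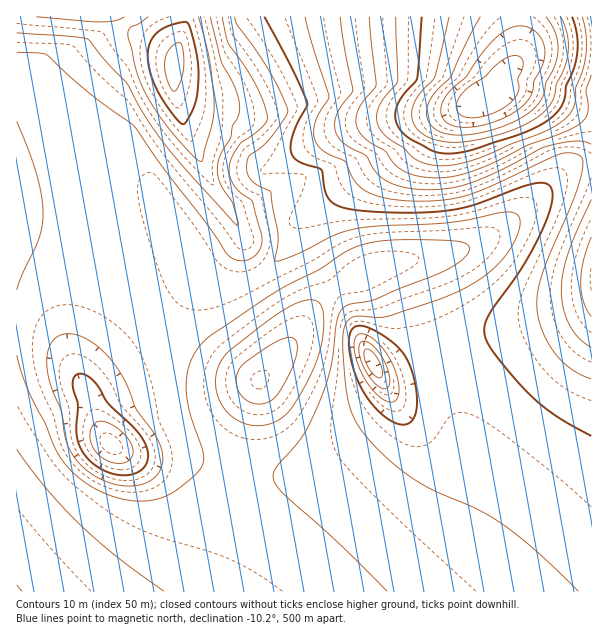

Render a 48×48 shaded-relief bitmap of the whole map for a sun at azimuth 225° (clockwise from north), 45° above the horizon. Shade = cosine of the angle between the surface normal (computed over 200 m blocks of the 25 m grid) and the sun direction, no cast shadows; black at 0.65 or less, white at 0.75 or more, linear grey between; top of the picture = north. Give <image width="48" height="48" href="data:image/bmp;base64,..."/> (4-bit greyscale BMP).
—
<image width="48" height="48" href="data:image/bmp;base64,Qk32BAAAAAAAAHYAAAAoAAAAMAAAADAAAAABAAQAAAAAAIAEAAATCwAAEwsAABAAAAAAAAAAAAAAABEREQAiIiIAMzMzAERERABVVVUAZmZmAHd3dwCIiIgAmZmZAKqqqgC7u7sAzMzMAN3d3QDu7u4A////AIiIiIiIiIiIiIiIiIiIiIiIiIiIiIiIiIiIiIiIiIiIiIiIiIiIiIiIiIiIiIiIiIiIiIiIiIiIiIiIiIiIiIiIiIiIiIiIiIiIiIiIiIiIiIiIiIiIiIiIiIiIiIiIiIiIiIiIiIiIiIiIiIiIiIiIiIiIiIiIiIiIiIeIiIiIiIiIiIiIiIiIiIiIiIiIiIiIh3d3iIiIiIiIiIiIiIiIiIiIiIiIiIiHd3Zmd4iIiIiIiIiIiIiIiIiIiIiIiIh3dlRFZ4iIiIiIiIiIiIiIiIiIiIiIiId3VDNFeJmZmZiIiIiIiIiIiIiIiIiIiHd2QiNXmqqZmZmZiIiIiId4iIiIiIiIiHdlMjWKvLqZmZmZmIiIiHd4iIiIiIiIiHdkRFi83bqZmqqpmIiIh3d4iYiIiIiIiHdlVYre3KmaqqqpmIiId2Z4mYiIiIiIiHdlV5zdyqmqq7uqmIiHdlaJmYiIiIiIiHZlZ6zLqpmqu7upiIh3ZEeamYiIiIiId3ZlaKu6qZmqu7uoiId2Qjm6mYiIiIh3d3Zmeau6qZmqu6qYiHdlIG3KmYiIiId3d3ZniruqmZmaqpmIiHdjAc/KmYiIiHd3d3d4mrqqmZmZmYiIh3ZRCP65mIiIiHd3ZneJqqqpmZmZmIiIh3ZBT/ypmIiIiHd2ZniJqqqZmZiIiIiIh3ZEr9upmYiIiHd2ZoiZmpmZmYiIiIiIh3ZXzbqZmZmIiHd2ZoiZmZmZmIiIiIiIh3Z5u6qqmZmYiHd2ZoiZmZmZiIiIiIiIh3eKqqqqqZmZiId2ZoiZmZmYiIiIiJiIh3iJmZmqqpmZiId2ZoiZmZmIiIiImqmIiIiJmZmZmZmZiId3ZoiZmZiIiIiJq7qIiIiIiIiImZmZiId3doiJmIiIiIiKu7l3eIiId3d3eIiIiId3d4iIiIiIiIibu6dmeIiHdmZmZ3d4iHd3d4iIiIiIiImru5ZWeIh3ZmVVVmZ3d3d3d4iIiIiIiIq8ynVWiIh3ZlVVVVZnd3d3d4iIiIiIiJvMuFVXiId2ZVVVVVZmd3d3d4iIiIiIiazMlUVniId2ZVVVVVZmd3d3d4iIiIiImrzLdFZ4h3dmZlVVVVZmZ3d3d4iIiIiJm83KZWeId2ZlVVVVVVVmZ3d3d4iIiImZrN3IZ3iYdmVVVVRERFVWZmZmZoiIiJmZvd24d4mYd2ZVVERDMzREVVVVVoiIiZmazd2Yd4mId3ZmZVREMzM0RFVmeIiImZmr3uyHd4d3d3d3dmZVVERVZmeImoiJmZqs3tqHZ3ZmZnd3d3d2ZmZ3eImavIiZmaq83sl2ZmZlZmd3d4iIeIiJmqu7zImZmqu83cllVmVVZmZnd3d3iIiaqqu7vJmZqqu83LhlVVVVZmZ3dmZ3d3iJmqq7vJqqqru7y6dURFVWZnd3d2Znd3eImqu8zbu7u7urqpdUNFVmZ3d3d3d3d3iImqvN3bu7u7uqmYZTNFZmd3d3d3d3d3iImrzd7ru7u7qYiHZURFZnd3d3d3d3d3iJmrze7g=="/>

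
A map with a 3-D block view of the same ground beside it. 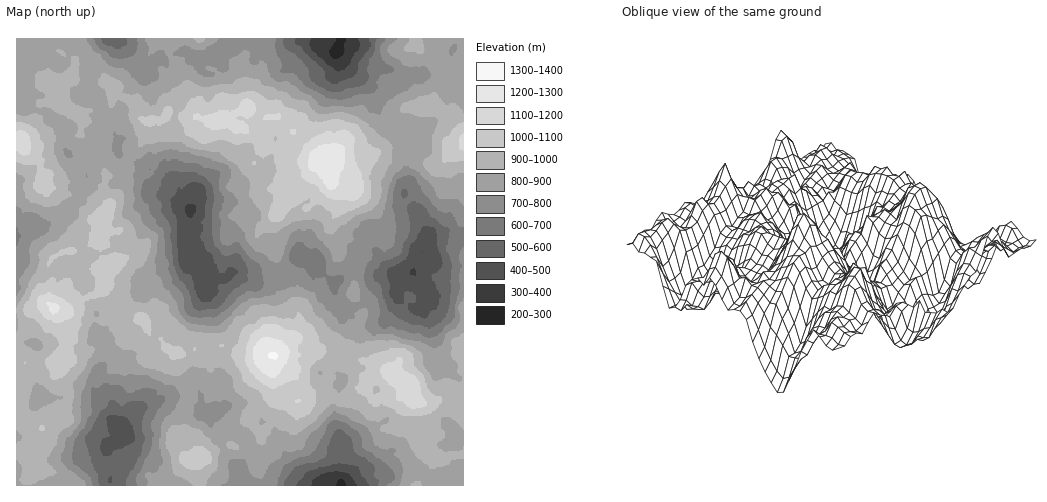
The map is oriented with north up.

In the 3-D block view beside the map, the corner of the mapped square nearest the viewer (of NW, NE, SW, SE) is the SE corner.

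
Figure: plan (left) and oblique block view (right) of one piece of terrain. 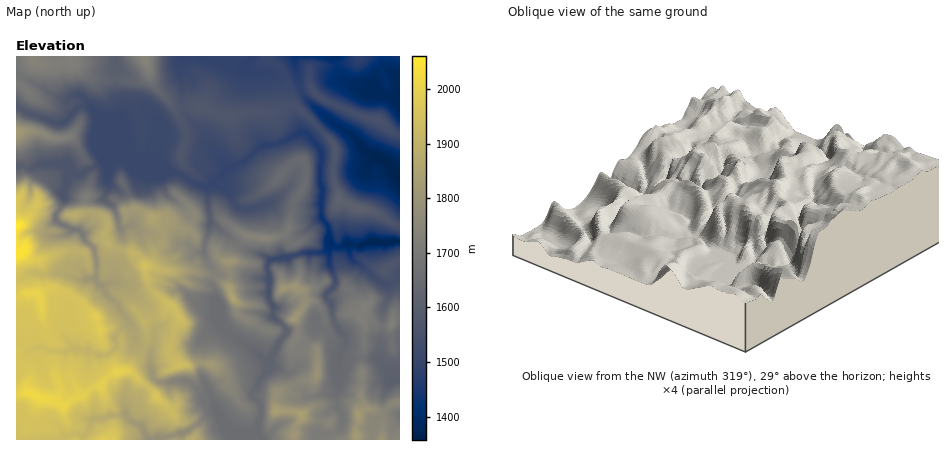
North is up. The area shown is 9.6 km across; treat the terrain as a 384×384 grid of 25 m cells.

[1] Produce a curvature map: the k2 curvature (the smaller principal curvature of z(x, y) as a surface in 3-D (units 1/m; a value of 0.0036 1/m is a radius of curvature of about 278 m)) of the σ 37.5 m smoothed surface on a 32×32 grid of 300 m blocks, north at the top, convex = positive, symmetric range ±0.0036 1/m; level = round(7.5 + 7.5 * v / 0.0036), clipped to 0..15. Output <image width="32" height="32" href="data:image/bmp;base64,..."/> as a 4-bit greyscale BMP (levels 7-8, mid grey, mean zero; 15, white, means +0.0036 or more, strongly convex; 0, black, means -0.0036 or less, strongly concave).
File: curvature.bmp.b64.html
<image width="32" height="32" href="data:image/bmp;base64,Qk12AgAAAAAAAHYAAAAoAAAAIAAAACAAAAABAAQAAAAAAAACAAATCwAAEwsAABAAAAAAAAAAAAAAABEREQAiIiIAMzMzAERERABVVVUAZmZmAHd3dwCIiIgAmZmZAKqqqgC7u7sAzMzMAN3d3QDu7u4A////AHd2VWeGRCA4Zndld1ZVdXZ3dnZFc0d4U2d3RCVmc2V2Z2dmZlV2d1VneClnZlSHZWd3aFdWaFhlV3RHVUVWZTdnZ2Z3ZWQENVh2SHZ2ZmVlZ2d3doZhdFJ3Z0VVZ1aHZ3d3d3Z2ZHd1h2dldmZXZWZ2ZlVVVmWGRmZ2c3dmZndXd3dndlZldlV3Z3YXVXV2VXd3d3dldmeEdmdmBVc2d1Z2d3eGVnZ3VXRUQGhHKHY3Zmd3ZVdmdzZjdnA0ZCd4Rmd3hmR3ZkFGN2VCeGMHZ0VVRUQXZ2ZVVVVUIVZXCGNWZnZ2J3aHdmZHZ0M4RBU2h4V3eAdoVlZSdmMSAAFEZ3hXRXI4VlZ1UoZXdmeEMjIQQ0QARxVWd3Ukd2Z2VTZ2d2ZgpngHeHdnJ2Z3Z2B2d4ZWgEQyOHWDdVY0RXdgl3h2c3FIczNFOHRVZnVYcHdlZlMnVWN1ZUU1Z3d4ZnB2ZncjZmREVXd1d4Znd3ZwdXd2Z2ZYV3d3aHd3ZHd4gXZmZnZmZld3d3d3d4dEVkOGVmeHdnZXd4d2dnd3eGRHY1d3ZBI4R3d3Z2d4d3d2dCZ4hBR3RFd3dmd4d3eIdzFodnRodVVnZlV2d3d3d3YnZlVWdVdmh2d3ZneHd3d1dWZnd1eHh3d1d2Z3d3d3dXZ2dnZod4d3V4hmd3d3d2VURodn"/>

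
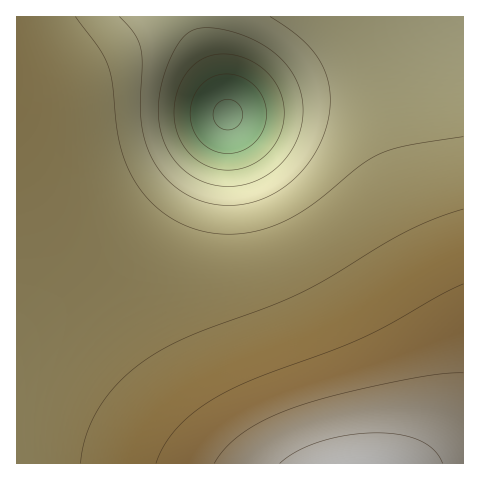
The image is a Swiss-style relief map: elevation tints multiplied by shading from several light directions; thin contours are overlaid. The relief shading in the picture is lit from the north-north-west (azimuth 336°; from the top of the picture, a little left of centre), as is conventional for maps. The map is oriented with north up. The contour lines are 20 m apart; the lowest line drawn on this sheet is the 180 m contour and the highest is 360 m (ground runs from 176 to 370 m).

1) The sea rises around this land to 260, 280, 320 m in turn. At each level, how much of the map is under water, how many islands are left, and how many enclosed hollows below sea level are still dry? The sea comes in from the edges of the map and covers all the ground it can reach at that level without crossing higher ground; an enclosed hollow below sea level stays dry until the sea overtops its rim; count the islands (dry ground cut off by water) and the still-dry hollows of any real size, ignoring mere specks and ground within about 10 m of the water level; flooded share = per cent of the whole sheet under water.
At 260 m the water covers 15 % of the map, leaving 0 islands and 0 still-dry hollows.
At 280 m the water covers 31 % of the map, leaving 0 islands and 0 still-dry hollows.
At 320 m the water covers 84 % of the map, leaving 0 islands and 0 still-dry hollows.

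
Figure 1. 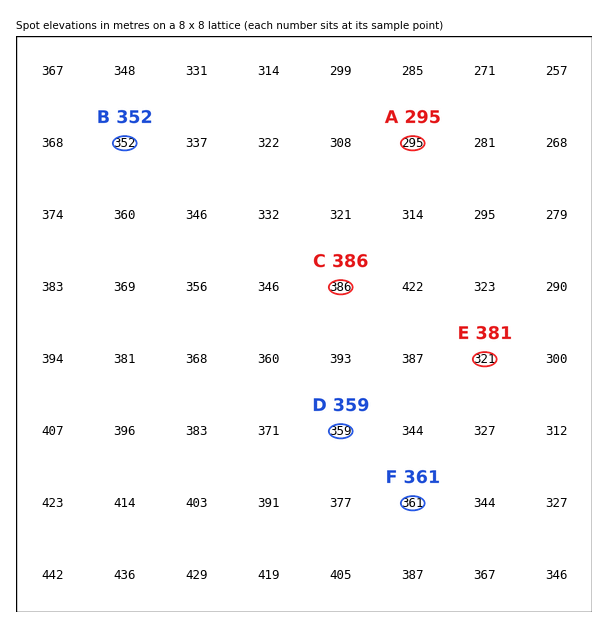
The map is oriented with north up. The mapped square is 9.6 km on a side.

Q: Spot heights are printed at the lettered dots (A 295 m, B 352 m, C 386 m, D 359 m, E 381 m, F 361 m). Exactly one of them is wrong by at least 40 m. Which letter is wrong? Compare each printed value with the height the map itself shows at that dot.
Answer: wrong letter E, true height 321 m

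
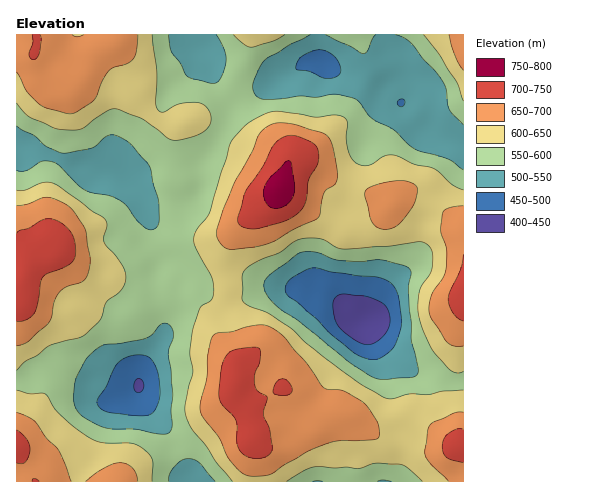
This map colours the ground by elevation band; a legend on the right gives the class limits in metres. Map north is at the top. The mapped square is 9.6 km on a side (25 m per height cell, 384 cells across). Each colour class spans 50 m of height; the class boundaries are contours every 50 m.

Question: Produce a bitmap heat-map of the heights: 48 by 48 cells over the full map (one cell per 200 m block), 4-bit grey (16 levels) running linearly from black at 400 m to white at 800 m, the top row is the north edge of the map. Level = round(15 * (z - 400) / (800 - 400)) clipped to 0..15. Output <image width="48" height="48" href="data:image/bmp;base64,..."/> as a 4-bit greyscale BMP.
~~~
<image width="48" height="48" href="data:image/bmp;base64,Qk32BAAAAAAAAHYAAAAoAAAAMAAAADAAAAABAAQAAAAAAIAEAAATCwAAEwsAABAAAAAAAAAAAAAAABEREQAiIiIAMzMzAERERABVVVUAZmZmAHd3dwCIiIgAmZmZAKqqqgC7u7sAzMzMAN3d3QDu7u4A////ALu7qpmqqqmGZVVWeJmZiHZmd3dmZniJqru7qZmZqpmHZVVniaqqmYh3d4d3d4iaq7u6qZmJmZiHZmZ4mru7qpmIiIiIiImrvMuqmZiIiIh2Zmd4q8zLuqmZmZmZmZmrzMupmYh3d3dmZneJq8zLuqqqmZmZmZmrzLqpiIdmZmZVZniaq8zLuqq6qqqZmZmqu6qYh3ZVVVRFVomau8y7uqu7uqqZmZmaqpmYd2VERDNEV4mru8y7u6qru6qZmZmZmYiIdlRDMzM0V4mrzMy7u7qqqqmIiIiIiIeHdlREMyI0V4mrzMu7u7qqqZiHd3d4iHd3dlVEMyI0V3irzMu7u7qZmYdmZmZ3d3d3dmVUQyI0V3ibzMu7u6qZh3ZVVWZnd4d3d2VUQzM0ZnibzMu7u6mYdlVEVVZ3iIh3d2ZVRERFZ3iavMu7upmHZUM0RVZ4iZmHd3ZlVVVVZniau7u7qYh2VDIjRWeJmaqYiId2ZmZVVniaqqu6qXdkMhESNWeJqrqpiIh3d3dmZniZmZqph2VDIRESNGeaq7uqmYiHd3dmZniIiJmIdlRDIQARJGiau8y6mZiHd3d2Z3eIiIh3ZUMyERESNGiqvMy6mZiId3d3d3d4iHdlRDMyISIiNWirvMy6qZmIh3d3d3d4iHdlRDMzIiIzRWiavMy7qqmYiHdmd3d4iHdlRDMzMzM0RWeJvMzLu6qYiHdmZnd4iHdmVEQ0REREVWeJq8zMy7qYh3dmZneIiIh3ZVRFVVVVZmd5q8zMzLqYd3ZmZ3eJmZmIdmVmd3d3d3d5q8zMzLqId3ZmZ3iJqqqph3d3iIiIiHeJq7zMzLmHd2ZmZ3iZq7u6qYiImZmZmYiJq7u8y6mId2ZmZ3eJq7u7upmZmZmamZiZq7u7upiHdmVWZmd5q8zMy7qZmZmqqpmZqqqqqph3ZlVWZmZ4q8zd3cqpmZmqqpmZmYmZmHZmZVVWZmZ4mrze7cupmZmqqpmZmHiIh2VVVVVWd2Z4mrze7cupmZmqqpmYh2d3dlVERFVmd3Z3iavN7cuqmZmZmZmYd2ZmZVREVVVmd3ZniavN3dy6mYiImIiHZlVmZVVVVVVmd2ZniJq83dy6mHd4iHdmZVVWZmZVVVZnd3ZneJq7zcy6mHd3d2VVVVVmZmZlVmZ3d3d3eImrzMu6h3Z3ZlVERVZnd3dmZmd3iIh3d4mqu6qZh3ZmZUREVWd4iIh3ZneIiJiHd3iZmZiIh3ZlVERFVXiJmZmHd4iIiIiHZnd4iHd3d3ZVRERFVomaqqqYiIiHeIh3ZmZmZmZndmVERERFZ4mqu7qpiZiHd3d2ZmZVVVVWZVVERERVZ5qqu7upmZmHdmZmZmZURFVVVVVERERVaKq7u7upmZmHdmVVZmZURERERFVURERWeKu7qqqqmZmHZlVVZnZVREMzRFVVREVnibu7qqqqqpmHZVVVZndlVEMzRVVVVFZnmru7qqqru6mHZVRFZ3d3ZVREVWZVVVZ4mru7qpqru6mGZVRVZ4iIdmVVZmZVVmeJmg=="/>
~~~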